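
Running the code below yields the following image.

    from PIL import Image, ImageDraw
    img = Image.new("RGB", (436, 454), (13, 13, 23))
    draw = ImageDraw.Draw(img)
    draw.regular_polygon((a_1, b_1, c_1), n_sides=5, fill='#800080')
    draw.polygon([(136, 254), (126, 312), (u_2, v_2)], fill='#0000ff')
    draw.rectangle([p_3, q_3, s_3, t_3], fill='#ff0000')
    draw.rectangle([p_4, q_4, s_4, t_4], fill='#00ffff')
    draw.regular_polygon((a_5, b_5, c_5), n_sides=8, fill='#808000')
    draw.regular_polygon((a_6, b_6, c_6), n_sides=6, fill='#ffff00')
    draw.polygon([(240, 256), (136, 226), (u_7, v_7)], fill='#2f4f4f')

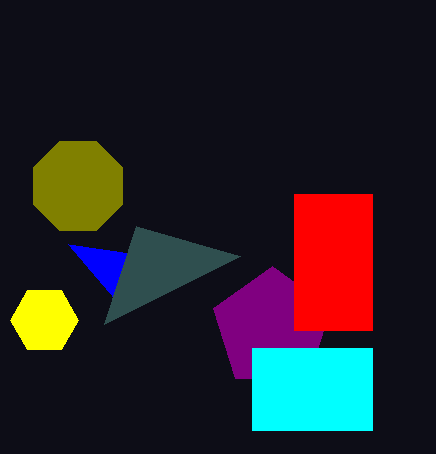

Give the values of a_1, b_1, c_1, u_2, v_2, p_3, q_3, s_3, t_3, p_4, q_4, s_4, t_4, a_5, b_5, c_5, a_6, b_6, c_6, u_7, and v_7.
a_1 = 272, b_1 = 328, c_1 = 62, u_2 = 68, v_2 = 244, p_3 = 294, q_3 = 194, s_3 = 372, t_3 = 330, p_4 = 252, q_4 = 348, s_4 = 372, t_4 = 430, a_5 = 78, b_5 = 186, c_5 = 48, a_6 = 44, b_6 = 320, c_6 = 34, u_7 = 104, v_7 = 324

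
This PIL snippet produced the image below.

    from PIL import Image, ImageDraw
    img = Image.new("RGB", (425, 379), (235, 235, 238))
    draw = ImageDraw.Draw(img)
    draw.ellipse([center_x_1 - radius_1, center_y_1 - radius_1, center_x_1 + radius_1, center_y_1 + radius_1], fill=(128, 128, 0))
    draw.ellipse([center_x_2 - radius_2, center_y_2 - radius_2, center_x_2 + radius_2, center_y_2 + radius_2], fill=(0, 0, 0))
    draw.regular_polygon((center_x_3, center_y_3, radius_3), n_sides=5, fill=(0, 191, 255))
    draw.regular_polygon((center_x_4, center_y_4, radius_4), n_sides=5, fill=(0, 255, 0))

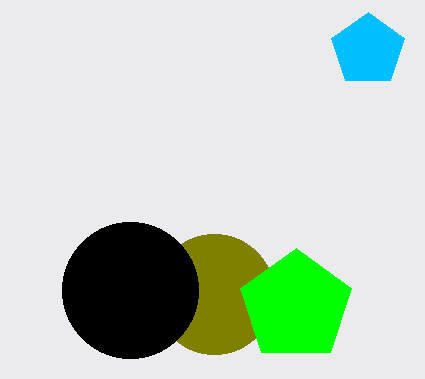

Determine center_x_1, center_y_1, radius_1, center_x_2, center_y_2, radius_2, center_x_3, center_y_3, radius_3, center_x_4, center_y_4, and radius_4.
center_x_1 = 214
center_y_1 = 294
radius_1 = 60
center_x_2 = 130
center_y_2 = 290
radius_2 = 68
center_x_3 = 368
center_y_3 = 50
radius_3 = 38
center_x_4 = 296
center_y_4 = 306
radius_4 = 58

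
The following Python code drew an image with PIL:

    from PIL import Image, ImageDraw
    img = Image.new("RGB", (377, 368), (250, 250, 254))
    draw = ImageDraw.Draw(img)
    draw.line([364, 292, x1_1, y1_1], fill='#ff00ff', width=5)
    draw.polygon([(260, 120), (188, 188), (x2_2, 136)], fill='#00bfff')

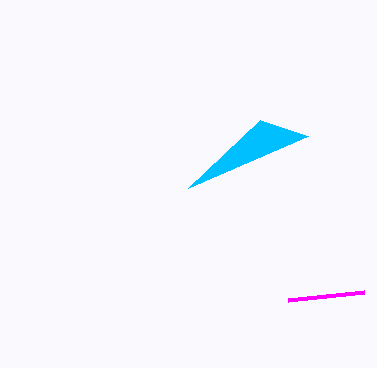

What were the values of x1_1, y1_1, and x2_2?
x1_1 = 288, y1_1 = 300, x2_2 = 308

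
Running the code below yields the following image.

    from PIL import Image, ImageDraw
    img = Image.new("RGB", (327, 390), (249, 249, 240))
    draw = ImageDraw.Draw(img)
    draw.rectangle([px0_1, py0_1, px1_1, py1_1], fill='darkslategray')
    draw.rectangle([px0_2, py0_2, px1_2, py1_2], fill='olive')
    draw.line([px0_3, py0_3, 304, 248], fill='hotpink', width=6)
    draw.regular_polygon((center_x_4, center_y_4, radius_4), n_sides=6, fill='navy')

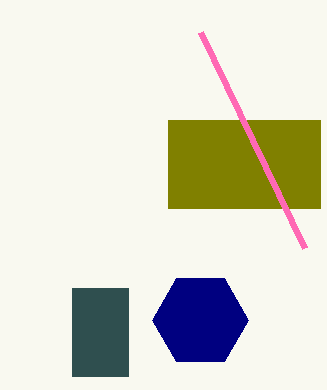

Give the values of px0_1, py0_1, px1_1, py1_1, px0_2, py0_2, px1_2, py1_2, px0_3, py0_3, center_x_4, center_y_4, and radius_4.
px0_1 = 72
py0_1 = 288
px1_1 = 128
py1_1 = 376
px0_2 = 168
py0_2 = 120
px1_2 = 320
py1_2 = 208
px0_3 = 200
py0_3 = 32
center_x_4 = 200
center_y_4 = 320
radius_4 = 48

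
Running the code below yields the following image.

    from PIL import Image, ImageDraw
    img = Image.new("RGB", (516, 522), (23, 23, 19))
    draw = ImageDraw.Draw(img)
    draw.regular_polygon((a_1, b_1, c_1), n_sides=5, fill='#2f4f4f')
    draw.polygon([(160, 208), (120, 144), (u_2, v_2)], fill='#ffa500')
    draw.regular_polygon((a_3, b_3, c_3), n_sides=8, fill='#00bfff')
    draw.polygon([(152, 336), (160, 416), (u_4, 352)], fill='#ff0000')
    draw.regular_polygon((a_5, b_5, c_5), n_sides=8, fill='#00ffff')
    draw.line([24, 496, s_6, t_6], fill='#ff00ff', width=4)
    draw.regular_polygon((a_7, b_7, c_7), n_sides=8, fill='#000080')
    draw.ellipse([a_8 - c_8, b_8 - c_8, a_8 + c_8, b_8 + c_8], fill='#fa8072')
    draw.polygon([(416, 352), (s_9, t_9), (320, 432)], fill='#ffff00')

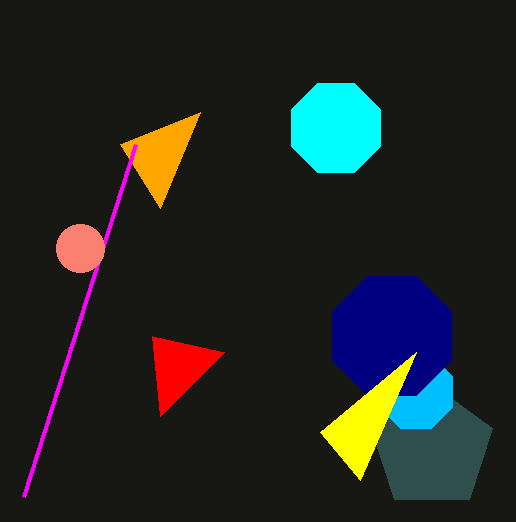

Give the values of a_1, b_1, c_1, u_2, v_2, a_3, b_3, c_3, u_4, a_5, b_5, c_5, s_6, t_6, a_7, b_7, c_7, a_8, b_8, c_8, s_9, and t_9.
a_1 = 432, b_1 = 448, c_1 = 64, u_2 = 200, v_2 = 112, a_3 = 416, b_3 = 392, c_3 = 40, u_4 = 224, a_5 = 336, b_5 = 128, c_5 = 48, s_6 = 136, t_6 = 144, a_7 = 392, b_7 = 336, c_7 = 64, a_8 = 80, b_8 = 248, c_8 = 24, s_9 = 360, t_9 = 480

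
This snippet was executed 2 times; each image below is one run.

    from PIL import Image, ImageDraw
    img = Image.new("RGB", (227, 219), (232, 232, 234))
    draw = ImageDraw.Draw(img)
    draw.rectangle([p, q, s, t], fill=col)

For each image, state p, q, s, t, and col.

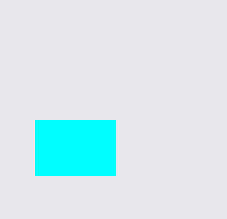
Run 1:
p = 35
q = 120
s = 115
t = 175
col = 'cyan'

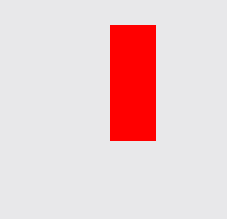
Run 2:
p = 110
q = 25
s = 155
t = 140
col = 'red'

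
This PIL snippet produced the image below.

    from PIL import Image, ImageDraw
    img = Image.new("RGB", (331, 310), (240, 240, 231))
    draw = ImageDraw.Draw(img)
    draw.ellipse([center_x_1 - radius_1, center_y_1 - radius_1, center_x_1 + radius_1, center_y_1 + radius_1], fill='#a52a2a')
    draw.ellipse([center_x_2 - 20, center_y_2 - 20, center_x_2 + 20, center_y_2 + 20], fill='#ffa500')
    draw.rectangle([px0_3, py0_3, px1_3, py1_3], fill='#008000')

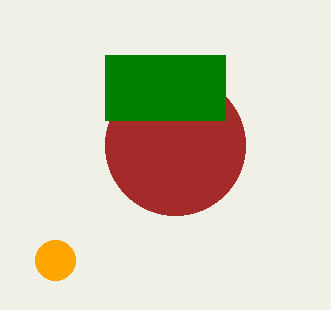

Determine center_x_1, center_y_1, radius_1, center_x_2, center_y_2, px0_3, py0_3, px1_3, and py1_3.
center_x_1 = 175; center_y_1 = 145; radius_1 = 70; center_x_2 = 55; center_y_2 = 260; px0_3 = 105; py0_3 = 55; px1_3 = 225; py1_3 = 120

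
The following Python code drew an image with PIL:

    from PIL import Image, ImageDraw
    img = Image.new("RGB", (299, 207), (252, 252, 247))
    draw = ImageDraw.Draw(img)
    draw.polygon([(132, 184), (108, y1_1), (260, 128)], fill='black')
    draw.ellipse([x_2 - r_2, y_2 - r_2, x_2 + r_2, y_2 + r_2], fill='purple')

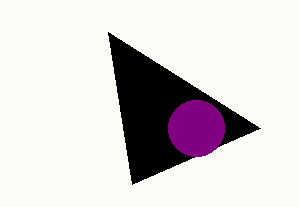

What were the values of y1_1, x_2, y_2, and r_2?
y1_1 = 32; x_2 = 196; y_2 = 128; r_2 = 28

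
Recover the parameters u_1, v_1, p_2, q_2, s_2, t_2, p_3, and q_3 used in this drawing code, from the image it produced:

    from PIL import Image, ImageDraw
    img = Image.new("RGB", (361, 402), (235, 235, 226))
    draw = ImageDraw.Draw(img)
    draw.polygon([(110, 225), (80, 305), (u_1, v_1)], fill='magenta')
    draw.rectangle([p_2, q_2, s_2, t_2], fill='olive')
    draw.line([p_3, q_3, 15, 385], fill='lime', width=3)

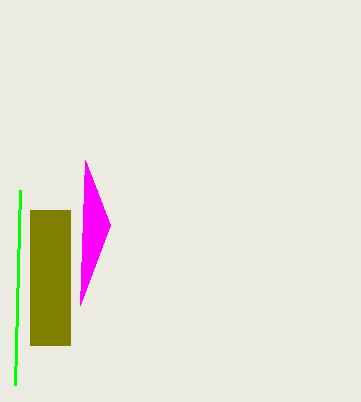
u_1 = 85
v_1 = 160
p_2 = 30
q_2 = 210
s_2 = 70
t_2 = 345
p_3 = 20
q_3 = 190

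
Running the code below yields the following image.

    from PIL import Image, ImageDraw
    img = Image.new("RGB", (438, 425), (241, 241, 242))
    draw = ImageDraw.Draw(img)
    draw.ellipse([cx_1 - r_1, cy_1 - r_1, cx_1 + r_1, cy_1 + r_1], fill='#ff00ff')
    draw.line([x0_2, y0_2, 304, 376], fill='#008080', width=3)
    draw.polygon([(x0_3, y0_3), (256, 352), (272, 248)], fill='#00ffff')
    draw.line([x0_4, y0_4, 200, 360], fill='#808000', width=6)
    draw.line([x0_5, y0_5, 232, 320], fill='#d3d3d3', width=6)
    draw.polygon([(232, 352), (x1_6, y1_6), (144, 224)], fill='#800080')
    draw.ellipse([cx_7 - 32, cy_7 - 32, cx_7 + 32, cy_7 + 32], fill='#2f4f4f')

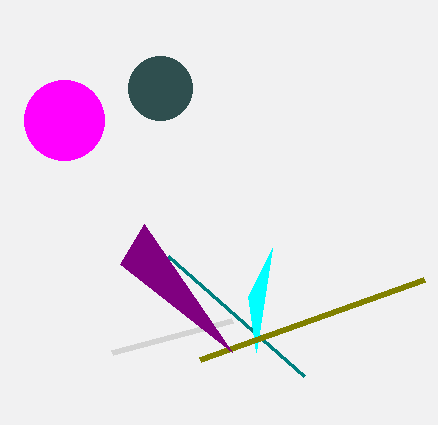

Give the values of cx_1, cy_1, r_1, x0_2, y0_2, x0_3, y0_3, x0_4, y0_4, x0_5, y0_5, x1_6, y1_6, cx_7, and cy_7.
cx_1 = 64, cy_1 = 120, r_1 = 40, x0_2 = 168, y0_2 = 256, x0_3 = 248, y0_3 = 296, x0_4 = 424, y0_4 = 280, x0_5 = 112, y0_5 = 352, x1_6 = 120, y1_6 = 264, cx_7 = 160, cy_7 = 88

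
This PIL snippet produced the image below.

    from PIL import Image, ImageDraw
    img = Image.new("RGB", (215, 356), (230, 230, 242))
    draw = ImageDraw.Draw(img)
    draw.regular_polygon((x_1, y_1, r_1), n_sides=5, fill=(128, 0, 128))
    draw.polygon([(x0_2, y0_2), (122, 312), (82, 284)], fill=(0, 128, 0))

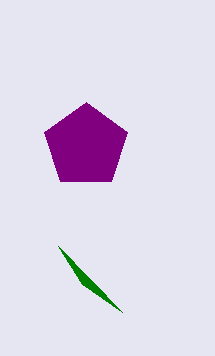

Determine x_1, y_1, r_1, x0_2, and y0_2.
x_1 = 86; y_1 = 146; r_1 = 44; x0_2 = 58; y0_2 = 246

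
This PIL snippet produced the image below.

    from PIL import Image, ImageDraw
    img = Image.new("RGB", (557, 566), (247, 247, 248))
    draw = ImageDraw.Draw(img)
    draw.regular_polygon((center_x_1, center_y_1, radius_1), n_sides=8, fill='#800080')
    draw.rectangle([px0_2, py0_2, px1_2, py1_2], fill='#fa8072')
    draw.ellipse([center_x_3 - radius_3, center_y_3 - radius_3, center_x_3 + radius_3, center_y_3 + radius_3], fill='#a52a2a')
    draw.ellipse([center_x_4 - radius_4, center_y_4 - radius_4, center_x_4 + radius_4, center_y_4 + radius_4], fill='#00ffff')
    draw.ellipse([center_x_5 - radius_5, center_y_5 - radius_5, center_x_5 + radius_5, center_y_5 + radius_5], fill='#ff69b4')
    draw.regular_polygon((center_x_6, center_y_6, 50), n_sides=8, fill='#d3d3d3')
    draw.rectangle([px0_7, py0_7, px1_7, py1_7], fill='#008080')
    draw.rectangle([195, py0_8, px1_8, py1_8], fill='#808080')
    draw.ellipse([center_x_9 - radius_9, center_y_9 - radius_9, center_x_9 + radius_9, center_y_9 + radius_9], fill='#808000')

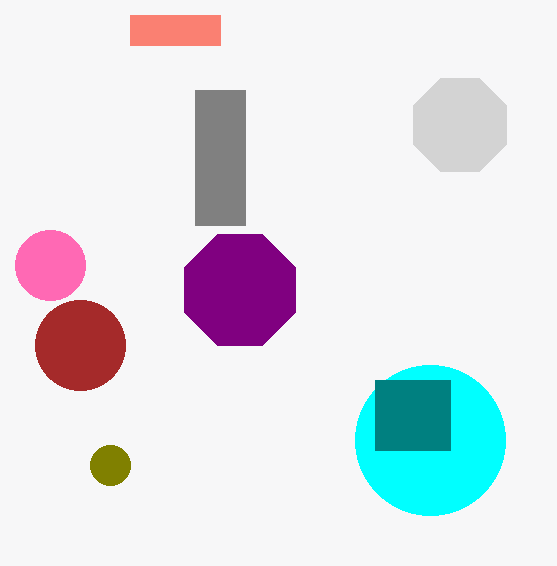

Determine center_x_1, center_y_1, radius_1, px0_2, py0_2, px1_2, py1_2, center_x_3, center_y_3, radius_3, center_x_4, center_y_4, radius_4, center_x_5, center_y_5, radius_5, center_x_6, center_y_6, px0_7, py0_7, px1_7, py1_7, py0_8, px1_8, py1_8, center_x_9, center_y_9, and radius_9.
center_x_1 = 240, center_y_1 = 290, radius_1 = 60, px0_2 = 130, py0_2 = 15, px1_2 = 220, py1_2 = 45, center_x_3 = 80, center_y_3 = 345, radius_3 = 45, center_x_4 = 430, center_y_4 = 440, radius_4 = 75, center_x_5 = 50, center_y_5 = 265, radius_5 = 35, center_x_6 = 460, center_y_6 = 125, px0_7 = 375, py0_7 = 380, px1_7 = 450, py1_7 = 450, py0_8 = 90, px1_8 = 245, py1_8 = 225, center_x_9 = 110, center_y_9 = 465, radius_9 = 20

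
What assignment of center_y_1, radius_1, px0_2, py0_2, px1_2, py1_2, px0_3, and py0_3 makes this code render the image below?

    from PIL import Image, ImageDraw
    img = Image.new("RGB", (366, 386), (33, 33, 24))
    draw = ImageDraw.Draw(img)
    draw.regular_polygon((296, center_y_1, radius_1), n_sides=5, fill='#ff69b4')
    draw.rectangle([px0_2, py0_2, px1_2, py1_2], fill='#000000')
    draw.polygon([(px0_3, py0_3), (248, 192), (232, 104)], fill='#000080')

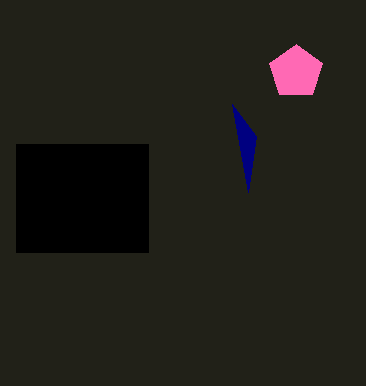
center_y_1 = 72, radius_1 = 28, px0_2 = 16, py0_2 = 144, px1_2 = 148, py1_2 = 252, px0_3 = 256, py0_3 = 136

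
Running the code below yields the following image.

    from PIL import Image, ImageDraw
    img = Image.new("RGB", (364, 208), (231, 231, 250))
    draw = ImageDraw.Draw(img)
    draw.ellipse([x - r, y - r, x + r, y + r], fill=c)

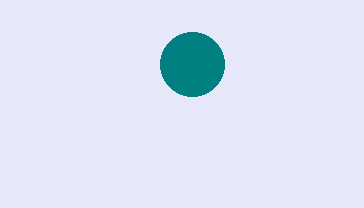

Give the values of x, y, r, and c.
x = 192, y = 64, r = 32, c = 'teal'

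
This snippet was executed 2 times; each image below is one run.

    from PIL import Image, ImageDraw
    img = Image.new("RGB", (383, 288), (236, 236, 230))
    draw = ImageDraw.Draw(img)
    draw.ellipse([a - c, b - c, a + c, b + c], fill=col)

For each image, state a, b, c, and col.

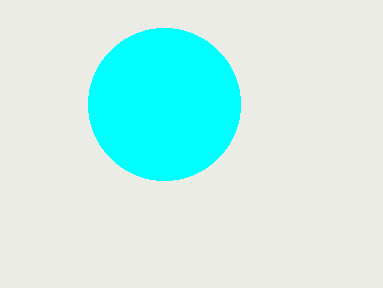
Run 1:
a = 164, b = 104, c = 76, col = 'cyan'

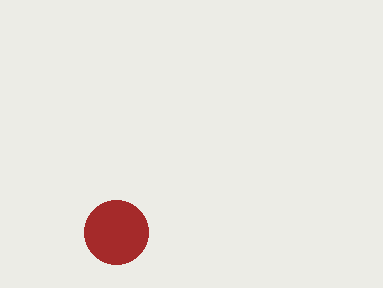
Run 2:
a = 116
b = 232
c = 32
col = 'brown'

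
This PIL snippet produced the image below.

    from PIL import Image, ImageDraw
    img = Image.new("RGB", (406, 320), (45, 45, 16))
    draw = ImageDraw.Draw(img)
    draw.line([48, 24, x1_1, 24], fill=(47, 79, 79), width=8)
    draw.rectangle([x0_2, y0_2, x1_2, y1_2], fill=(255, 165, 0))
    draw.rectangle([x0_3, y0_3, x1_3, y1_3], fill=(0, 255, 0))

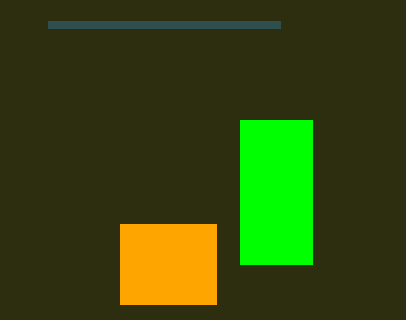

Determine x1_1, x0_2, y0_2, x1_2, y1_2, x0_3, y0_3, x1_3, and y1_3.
x1_1 = 280, x0_2 = 120, y0_2 = 224, x1_2 = 216, y1_2 = 304, x0_3 = 240, y0_3 = 120, x1_3 = 312, y1_3 = 264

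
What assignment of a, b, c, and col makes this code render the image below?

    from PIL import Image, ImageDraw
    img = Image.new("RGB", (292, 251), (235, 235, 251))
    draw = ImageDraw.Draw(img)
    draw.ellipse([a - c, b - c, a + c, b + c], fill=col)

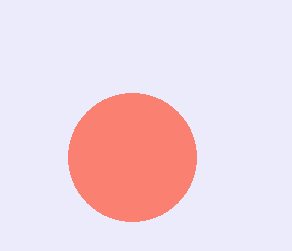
a = 132
b = 157
c = 64
col = 'salmon'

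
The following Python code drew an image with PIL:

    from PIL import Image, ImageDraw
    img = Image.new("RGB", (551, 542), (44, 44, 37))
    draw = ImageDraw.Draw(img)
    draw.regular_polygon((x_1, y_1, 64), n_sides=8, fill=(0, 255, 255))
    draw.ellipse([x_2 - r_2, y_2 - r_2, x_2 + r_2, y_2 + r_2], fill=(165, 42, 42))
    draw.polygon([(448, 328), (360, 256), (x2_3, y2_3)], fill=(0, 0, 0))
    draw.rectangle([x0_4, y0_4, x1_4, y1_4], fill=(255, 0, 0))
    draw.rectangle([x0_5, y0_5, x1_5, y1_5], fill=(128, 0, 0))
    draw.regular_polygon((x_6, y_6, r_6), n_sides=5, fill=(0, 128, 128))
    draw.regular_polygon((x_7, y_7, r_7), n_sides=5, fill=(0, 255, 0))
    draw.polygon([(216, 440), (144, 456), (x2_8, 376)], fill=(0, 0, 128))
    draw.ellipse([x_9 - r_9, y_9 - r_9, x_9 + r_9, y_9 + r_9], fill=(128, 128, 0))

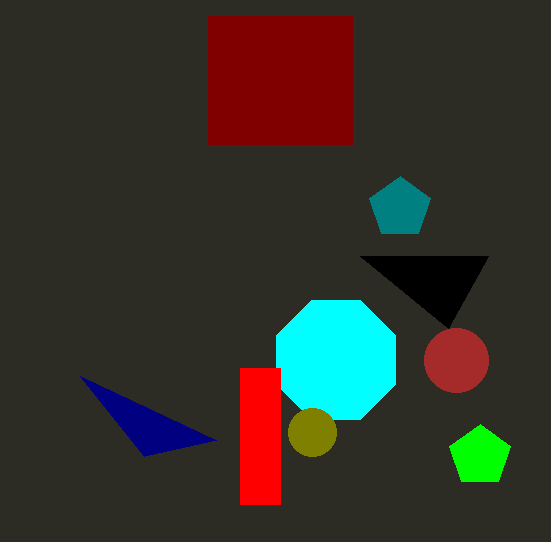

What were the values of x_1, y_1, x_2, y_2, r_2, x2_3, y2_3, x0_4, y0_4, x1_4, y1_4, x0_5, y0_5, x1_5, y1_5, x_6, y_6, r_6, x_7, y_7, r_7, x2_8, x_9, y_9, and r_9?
x_1 = 336, y_1 = 360, x_2 = 456, y_2 = 360, r_2 = 32, x2_3 = 488, y2_3 = 256, x0_4 = 240, y0_4 = 368, x1_4 = 280, y1_4 = 504, x0_5 = 208, y0_5 = 16, x1_5 = 352, y1_5 = 144, x_6 = 400, y_6 = 208, r_6 = 32, x_7 = 480, y_7 = 456, r_7 = 32, x2_8 = 80, x_9 = 312, y_9 = 432, r_9 = 24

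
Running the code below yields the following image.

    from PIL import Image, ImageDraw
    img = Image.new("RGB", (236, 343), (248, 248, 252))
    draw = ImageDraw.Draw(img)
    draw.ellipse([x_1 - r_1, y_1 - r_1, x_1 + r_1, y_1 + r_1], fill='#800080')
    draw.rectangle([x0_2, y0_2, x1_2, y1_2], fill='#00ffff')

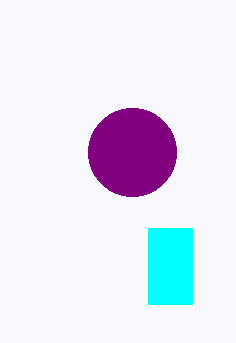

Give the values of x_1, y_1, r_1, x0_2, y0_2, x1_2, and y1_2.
x_1 = 132
y_1 = 152
r_1 = 44
x0_2 = 148
y0_2 = 228
x1_2 = 192
y1_2 = 304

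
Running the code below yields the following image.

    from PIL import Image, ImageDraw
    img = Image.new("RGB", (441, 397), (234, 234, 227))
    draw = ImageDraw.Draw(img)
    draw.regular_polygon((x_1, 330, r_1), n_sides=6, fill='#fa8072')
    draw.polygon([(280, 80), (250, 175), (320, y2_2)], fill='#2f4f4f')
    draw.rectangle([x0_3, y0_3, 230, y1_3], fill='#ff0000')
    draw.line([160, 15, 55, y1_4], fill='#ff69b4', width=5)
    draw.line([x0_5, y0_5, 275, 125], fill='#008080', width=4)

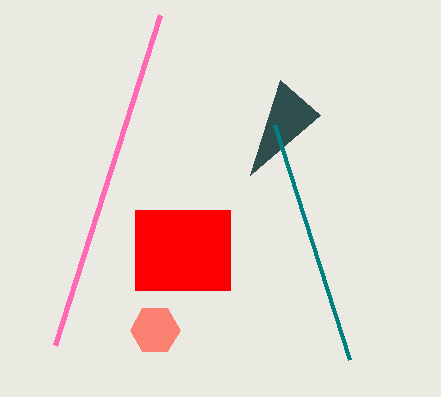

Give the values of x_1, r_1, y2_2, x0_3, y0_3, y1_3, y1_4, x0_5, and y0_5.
x_1 = 155; r_1 = 25; y2_2 = 115; x0_3 = 135; y0_3 = 210; y1_3 = 290; y1_4 = 345; x0_5 = 350; y0_5 = 360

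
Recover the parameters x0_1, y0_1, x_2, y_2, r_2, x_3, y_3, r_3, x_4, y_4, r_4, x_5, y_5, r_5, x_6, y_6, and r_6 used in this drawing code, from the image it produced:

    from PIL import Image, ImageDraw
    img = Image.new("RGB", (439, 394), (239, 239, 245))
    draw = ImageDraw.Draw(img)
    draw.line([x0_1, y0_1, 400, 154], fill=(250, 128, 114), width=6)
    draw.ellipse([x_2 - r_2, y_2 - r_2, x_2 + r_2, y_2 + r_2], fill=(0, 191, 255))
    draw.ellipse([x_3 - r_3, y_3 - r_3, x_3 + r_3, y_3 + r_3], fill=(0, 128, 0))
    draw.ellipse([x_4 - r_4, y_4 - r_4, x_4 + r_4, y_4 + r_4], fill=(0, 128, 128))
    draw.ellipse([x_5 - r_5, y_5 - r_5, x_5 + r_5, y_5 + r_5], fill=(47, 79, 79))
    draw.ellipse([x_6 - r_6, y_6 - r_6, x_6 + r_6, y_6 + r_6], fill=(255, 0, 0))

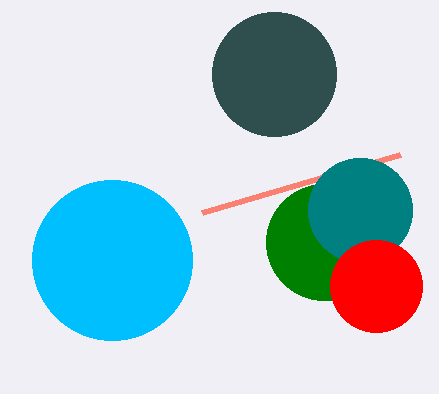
x0_1 = 202, y0_1 = 212, x_2 = 112, y_2 = 260, r_2 = 80, x_3 = 324, y_3 = 242, r_3 = 58, x_4 = 360, y_4 = 210, r_4 = 52, x_5 = 274, y_5 = 74, r_5 = 62, x_6 = 376, y_6 = 286, r_6 = 46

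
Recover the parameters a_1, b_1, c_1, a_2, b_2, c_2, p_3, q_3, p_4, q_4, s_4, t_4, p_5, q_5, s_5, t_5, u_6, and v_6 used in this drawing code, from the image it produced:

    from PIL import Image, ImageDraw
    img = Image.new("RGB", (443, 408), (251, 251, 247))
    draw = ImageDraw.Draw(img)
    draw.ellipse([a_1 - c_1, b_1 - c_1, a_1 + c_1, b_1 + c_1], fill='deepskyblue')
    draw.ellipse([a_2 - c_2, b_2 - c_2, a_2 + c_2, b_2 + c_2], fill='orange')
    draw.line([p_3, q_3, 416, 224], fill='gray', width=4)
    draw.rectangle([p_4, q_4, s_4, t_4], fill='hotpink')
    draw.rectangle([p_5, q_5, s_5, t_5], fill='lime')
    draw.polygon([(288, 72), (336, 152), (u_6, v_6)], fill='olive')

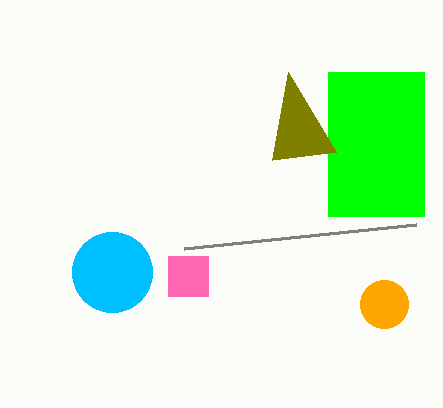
a_1 = 112, b_1 = 272, c_1 = 40, a_2 = 384, b_2 = 304, c_2 = 24, p_3 = 184, q_3 = 248, p_4 = 168, q_4 = 256, s_4 = 208, t_4 = 296, p_5 = 328, q_5 = 72, s_5 = 424, t_5 = 216, u_6 = 272, v_6 = 160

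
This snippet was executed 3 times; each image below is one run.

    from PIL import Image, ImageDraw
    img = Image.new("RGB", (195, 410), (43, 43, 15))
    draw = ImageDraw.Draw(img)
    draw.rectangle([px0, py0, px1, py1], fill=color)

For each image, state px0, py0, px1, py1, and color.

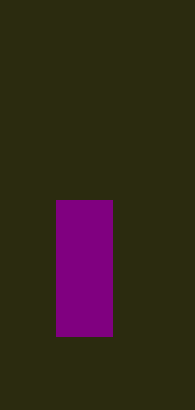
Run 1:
px0 = 56
py0 = 200
px1 = 112
py1 = 336
color = 'purple'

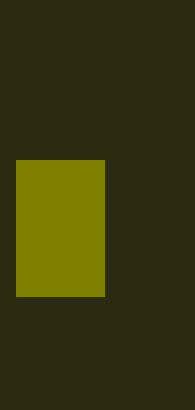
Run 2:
px0 = 16; py0 = 160; px1 = 104; py1 = 296; color = 'olive'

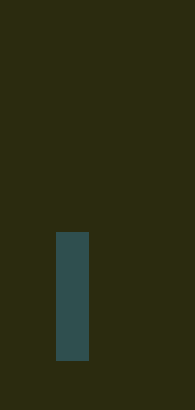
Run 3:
px0 = 56, py0 = 232, px1 = 88, py1 = 360, color = 'darkslategray'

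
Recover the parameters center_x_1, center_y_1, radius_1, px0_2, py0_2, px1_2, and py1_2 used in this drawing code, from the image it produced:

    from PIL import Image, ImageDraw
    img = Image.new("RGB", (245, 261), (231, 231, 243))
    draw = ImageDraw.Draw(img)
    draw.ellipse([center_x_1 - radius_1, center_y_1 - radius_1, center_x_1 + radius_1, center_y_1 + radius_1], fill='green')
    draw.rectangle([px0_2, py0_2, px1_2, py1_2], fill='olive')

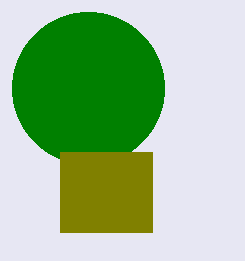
center_x_1 = 88, center_y_1 = 88, radius_1 = 76, px0_2 = 60, py0_2 = 152, px1_2 = 152, py1_2 = 232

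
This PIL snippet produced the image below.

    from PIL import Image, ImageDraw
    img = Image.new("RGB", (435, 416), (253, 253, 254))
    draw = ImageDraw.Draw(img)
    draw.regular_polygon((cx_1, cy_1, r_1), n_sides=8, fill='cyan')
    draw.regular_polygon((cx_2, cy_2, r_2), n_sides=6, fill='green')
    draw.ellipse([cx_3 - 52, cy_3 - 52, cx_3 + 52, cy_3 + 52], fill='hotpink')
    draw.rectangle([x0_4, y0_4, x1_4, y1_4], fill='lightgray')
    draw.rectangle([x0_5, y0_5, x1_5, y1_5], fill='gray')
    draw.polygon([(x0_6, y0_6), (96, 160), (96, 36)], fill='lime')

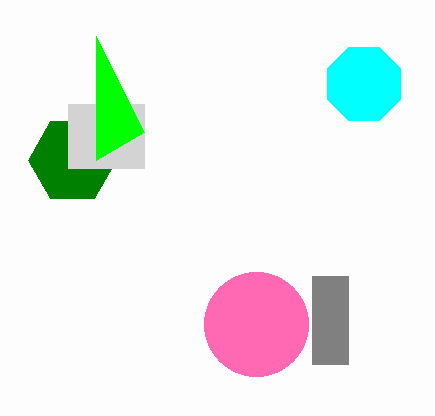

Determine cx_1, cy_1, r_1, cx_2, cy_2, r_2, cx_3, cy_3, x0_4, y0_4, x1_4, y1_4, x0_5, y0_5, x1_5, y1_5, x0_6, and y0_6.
cx_1 = 364
cy_1 = 84
r_1 = 40
cx_2 = 72
cy_2 = 160
r_2 = 44
cx_3 = 256
cy_3 = 324
x0_4 = 68
y0_4 = 104
x1_4 = 144
y1_4 = 168
x0_5 = 312
y0_5 = 276
x1_5 = 348
y1_5 = 364
x0_6 = 144
y0_6 = 132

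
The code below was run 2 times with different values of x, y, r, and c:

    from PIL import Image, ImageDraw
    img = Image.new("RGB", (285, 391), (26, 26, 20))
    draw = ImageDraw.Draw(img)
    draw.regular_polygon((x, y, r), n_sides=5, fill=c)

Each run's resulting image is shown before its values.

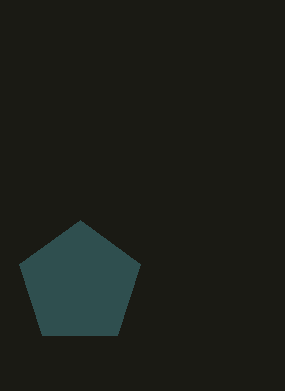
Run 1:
x = 80; y = 284; r = 64; c = 'darkslategray'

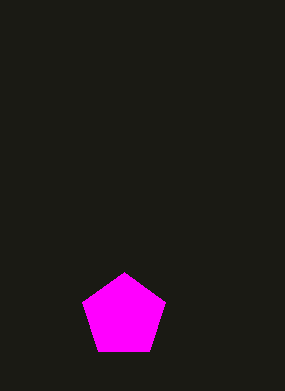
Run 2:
x = 124; y = 316; r = 44; c = 'magenta'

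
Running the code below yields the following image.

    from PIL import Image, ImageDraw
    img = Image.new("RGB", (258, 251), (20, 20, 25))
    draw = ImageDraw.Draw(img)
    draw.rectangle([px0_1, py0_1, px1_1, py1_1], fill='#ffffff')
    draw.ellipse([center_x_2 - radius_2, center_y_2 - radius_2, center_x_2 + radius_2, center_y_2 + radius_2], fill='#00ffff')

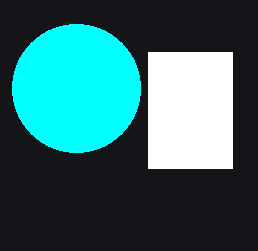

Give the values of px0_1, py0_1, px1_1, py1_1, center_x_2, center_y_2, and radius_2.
px0_1 = 148; py0_1 = 52; px1_1 = 232; py1_1 = 168; center_x_2 = 76; center_y_2 = 88; radius_2 = 64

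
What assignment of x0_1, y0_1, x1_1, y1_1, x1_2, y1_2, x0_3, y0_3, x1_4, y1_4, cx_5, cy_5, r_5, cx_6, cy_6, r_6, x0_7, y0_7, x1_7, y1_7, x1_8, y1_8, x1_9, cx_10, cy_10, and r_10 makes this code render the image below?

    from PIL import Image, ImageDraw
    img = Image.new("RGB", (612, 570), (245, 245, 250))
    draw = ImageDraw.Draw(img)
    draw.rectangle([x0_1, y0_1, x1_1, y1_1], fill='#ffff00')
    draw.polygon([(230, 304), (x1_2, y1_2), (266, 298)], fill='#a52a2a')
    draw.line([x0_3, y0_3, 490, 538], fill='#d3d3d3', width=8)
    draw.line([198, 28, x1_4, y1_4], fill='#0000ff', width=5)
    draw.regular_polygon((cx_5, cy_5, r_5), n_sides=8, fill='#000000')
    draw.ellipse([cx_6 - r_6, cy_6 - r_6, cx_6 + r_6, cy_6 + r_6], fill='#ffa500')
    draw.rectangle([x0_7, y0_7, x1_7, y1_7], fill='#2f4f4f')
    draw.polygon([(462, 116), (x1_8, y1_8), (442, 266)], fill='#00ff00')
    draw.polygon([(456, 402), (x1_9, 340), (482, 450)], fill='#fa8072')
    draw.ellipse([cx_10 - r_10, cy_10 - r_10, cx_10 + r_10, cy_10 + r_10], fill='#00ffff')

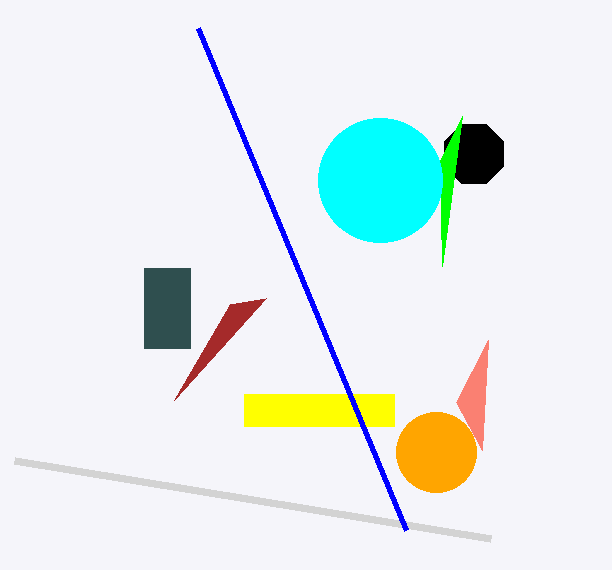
x0_1 = 244, y0_1 = 394, x1_1 = 394, y1_1 = 426, x1_2 = 174, y1_2 = 400, x0_3 = 14, y0_3 = 460, x1_4 = 406, y1_4 = 530, cx_5 = 474, cy_5 = 154, r_5 = 32, cx_6 = 436, cy_6 = 452, r_6 = 40, x0_7 = 144, y0_7 = 268, x1_7 = 190, y1_7 = 348, x1_8 = 440, y1_8 = 160, x1_9 = 488, cx_10 = 380, cy_10 = 180, r_10 = 62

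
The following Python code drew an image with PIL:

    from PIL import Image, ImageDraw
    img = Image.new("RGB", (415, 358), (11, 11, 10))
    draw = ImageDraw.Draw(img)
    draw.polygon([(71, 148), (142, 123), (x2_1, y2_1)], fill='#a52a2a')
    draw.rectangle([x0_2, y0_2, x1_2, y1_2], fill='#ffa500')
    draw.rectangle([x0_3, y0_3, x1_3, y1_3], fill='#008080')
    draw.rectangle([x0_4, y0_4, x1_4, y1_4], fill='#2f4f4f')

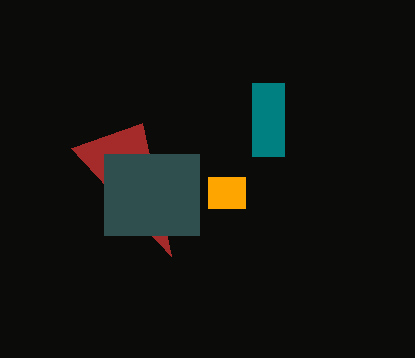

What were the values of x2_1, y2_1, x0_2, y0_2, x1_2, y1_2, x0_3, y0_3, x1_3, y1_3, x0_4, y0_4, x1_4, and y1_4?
x2_1 = 171, y2_1 = 256, x0_2 = 208, y0_2 = 177, x1_2 = 245, y1_2 = 208, x0_3 = 252, y0_3 = 83, x1_3 = 284, y1_3 = 156, x0_4 = 104, y0_4 = 154, x1_4 = 199, y1_4 = 235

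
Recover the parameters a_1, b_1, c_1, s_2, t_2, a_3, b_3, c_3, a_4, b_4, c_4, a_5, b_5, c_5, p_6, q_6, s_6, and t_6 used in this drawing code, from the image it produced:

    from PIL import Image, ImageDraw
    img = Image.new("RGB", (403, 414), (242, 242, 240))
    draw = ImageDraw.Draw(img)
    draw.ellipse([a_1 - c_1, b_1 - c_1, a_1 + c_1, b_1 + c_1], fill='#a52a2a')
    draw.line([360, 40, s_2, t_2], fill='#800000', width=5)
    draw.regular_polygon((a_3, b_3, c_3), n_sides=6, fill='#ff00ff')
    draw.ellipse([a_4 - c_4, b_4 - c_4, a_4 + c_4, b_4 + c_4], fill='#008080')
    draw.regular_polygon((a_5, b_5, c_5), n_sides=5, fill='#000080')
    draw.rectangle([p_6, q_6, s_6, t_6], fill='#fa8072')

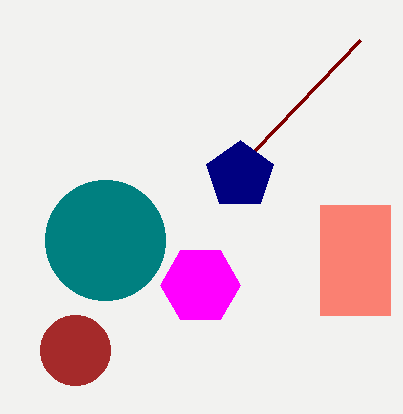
a_1 = 75
b_1 = 350
c_1 = 35
s_2 = 255
t_2 = 150
a_3 = 200
b_3 = 285
c_3 = 40
a_4 = 105
b_4 = 240
c_4 = 60
a_5 = 240
b_5 = 175
c_5 = 35
p_6 = 320
q_6 = 205
s_6 = 390
t_6 = 315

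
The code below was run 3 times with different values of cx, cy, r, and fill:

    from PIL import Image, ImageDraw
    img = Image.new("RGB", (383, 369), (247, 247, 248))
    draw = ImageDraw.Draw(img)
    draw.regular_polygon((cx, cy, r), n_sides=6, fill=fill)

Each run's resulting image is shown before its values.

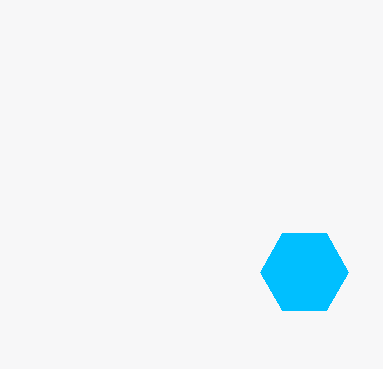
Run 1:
cx = 304, cy = 272, r = 44, fill = 'deepskyblue'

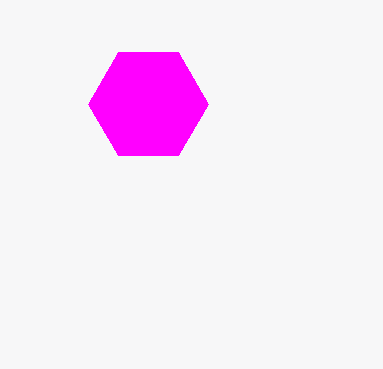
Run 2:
cx = 148; cy = 104; r = 60; fill = 'magenta'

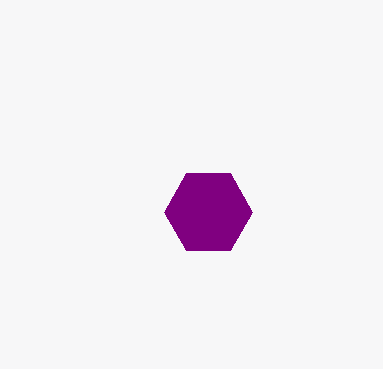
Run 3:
cx = 208, cy = 212, r = 44, fill = 'purple'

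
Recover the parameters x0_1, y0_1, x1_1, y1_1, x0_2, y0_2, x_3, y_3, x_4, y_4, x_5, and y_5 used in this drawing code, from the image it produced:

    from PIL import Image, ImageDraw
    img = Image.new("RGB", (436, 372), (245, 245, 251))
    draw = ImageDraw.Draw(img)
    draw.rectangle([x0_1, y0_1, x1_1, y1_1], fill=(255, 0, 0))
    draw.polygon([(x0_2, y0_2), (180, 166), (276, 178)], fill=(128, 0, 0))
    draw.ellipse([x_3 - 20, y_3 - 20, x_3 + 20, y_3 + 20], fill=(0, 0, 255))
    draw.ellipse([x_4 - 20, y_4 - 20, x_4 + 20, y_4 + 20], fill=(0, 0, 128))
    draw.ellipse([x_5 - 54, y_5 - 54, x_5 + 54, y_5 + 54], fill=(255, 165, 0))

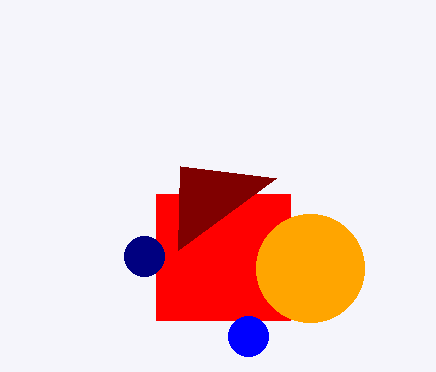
x0_1 = 156; y0_1 = 194; x1_1 = 290; y1_1 = 320; x0_2 = 178; y0_2 = 250; x_3 = 248; y_3 = 336; x_4 = 144; y_4 = 256; x_5 = 310; y_5 = 268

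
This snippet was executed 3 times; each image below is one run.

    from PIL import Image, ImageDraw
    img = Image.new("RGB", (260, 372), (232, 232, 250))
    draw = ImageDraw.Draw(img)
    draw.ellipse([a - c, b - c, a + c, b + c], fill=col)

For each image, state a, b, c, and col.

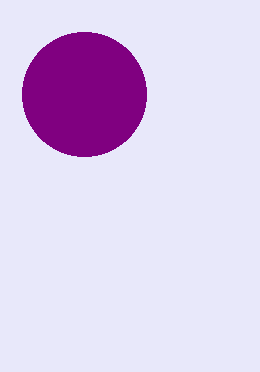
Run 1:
a = 84
b = 94
c = 62
col = 'purple'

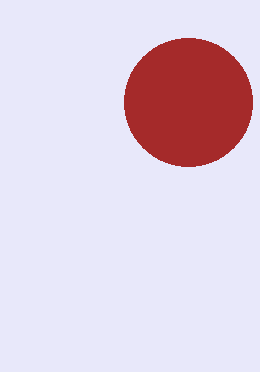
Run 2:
a = 188, b = 102, c = 64, col = 'brown'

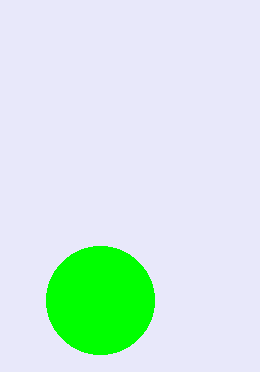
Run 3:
a = 100, b = 300, c = 54, col = 'lime'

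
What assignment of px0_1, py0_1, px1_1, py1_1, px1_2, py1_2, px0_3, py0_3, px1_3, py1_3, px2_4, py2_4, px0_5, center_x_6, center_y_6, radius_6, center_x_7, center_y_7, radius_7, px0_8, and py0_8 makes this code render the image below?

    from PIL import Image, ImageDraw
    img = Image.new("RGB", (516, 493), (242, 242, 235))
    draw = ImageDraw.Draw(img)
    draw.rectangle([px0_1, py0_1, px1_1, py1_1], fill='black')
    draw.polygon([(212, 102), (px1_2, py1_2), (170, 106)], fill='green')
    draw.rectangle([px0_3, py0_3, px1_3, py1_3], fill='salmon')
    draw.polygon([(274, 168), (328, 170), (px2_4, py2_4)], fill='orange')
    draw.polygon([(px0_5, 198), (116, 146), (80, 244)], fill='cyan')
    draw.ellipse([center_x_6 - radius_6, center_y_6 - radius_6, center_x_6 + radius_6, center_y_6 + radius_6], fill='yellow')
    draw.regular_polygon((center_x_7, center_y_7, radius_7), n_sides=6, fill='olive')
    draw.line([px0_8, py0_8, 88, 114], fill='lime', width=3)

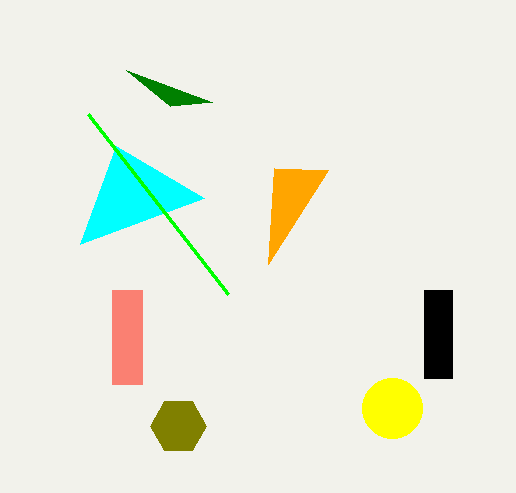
px0_1 = 424
py0_1 = 290
px1_1 = 452
py1_1 = 378
px1_2 = 126
py1_2 = 70
px0_3 = 112
py0_3 = 290
px1_3 = 142
py1_3 = 384
px2_4 = 268
py2_4 = 264
px0_5 = 204
center_x_6 = 392
center_y_6 = 408
radius_6 = 30
center_x_7 = 178
center_y_7 = 426
radius_7 = 28
px0_8 = 228
py0_8 = 294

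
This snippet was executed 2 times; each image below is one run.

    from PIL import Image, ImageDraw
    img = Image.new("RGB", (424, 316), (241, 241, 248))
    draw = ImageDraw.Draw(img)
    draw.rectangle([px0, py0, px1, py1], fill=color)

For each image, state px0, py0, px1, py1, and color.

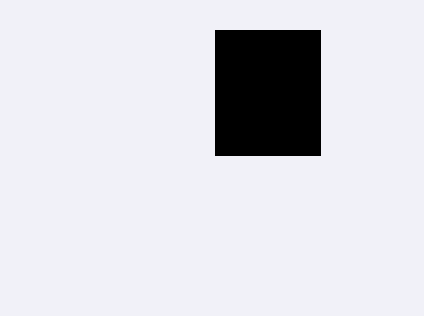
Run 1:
px0 = 215
py0 = 30
px1 = 320
py1 = 155
color = 'black'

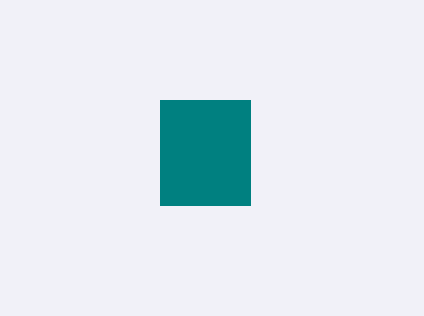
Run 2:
px0 = 160; py0 = 100; px1 = 250; py1 = 205; color = 'teal'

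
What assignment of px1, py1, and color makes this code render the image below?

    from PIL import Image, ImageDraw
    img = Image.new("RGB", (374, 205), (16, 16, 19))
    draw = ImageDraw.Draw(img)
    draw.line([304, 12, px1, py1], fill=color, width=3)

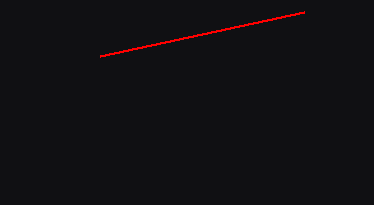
px1 = 100
py1 = 56
color = 'red'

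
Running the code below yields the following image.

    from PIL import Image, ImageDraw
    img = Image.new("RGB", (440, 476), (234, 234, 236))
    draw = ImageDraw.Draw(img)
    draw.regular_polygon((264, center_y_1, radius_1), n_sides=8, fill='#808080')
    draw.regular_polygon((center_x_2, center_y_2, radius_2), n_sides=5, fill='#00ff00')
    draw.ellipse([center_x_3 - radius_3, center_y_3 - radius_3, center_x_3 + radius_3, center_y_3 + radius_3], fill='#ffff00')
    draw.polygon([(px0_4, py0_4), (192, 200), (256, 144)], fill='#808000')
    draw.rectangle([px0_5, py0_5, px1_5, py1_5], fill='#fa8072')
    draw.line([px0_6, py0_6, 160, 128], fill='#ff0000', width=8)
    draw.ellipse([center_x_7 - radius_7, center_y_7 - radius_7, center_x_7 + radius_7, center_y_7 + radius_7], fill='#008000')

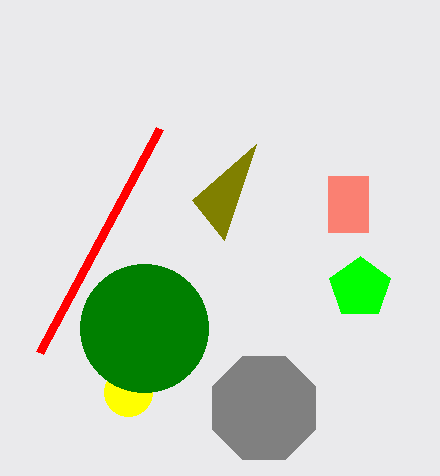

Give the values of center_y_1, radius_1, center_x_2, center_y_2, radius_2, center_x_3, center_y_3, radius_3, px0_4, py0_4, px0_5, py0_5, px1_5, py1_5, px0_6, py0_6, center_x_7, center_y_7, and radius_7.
center_y_1 = 408, radius_1 = 56, center_x_2 = 360, center_y_2 = 288, radius_2 = 32, center_x_3 = 128, center_y_3 = 392, radius_3 = 24, px0_4 = 224, py0_4 = 240, px0_5 = 328, py0_5 = 176, px1_5 = 368, py1_5 = 232, px0_6 = 40, py0_6 = 352, center_x_7 = 144, center_y_7 = 328, radius_7 = 64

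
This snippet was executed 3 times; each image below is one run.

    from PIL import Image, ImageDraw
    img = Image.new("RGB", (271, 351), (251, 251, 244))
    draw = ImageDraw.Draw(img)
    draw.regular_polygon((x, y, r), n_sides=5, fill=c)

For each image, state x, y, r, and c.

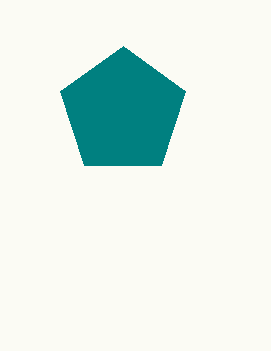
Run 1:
x = 123, y = 112, r = 66, c = 'teal'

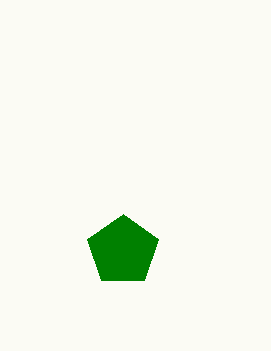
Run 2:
x = 123; y = 251; r = 37; c = 'green'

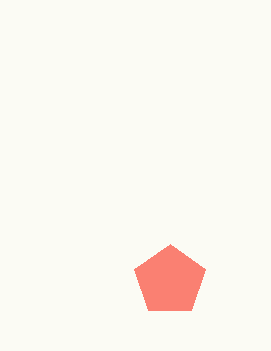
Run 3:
x = 170; y = 281; r = 37; c = 'salmon'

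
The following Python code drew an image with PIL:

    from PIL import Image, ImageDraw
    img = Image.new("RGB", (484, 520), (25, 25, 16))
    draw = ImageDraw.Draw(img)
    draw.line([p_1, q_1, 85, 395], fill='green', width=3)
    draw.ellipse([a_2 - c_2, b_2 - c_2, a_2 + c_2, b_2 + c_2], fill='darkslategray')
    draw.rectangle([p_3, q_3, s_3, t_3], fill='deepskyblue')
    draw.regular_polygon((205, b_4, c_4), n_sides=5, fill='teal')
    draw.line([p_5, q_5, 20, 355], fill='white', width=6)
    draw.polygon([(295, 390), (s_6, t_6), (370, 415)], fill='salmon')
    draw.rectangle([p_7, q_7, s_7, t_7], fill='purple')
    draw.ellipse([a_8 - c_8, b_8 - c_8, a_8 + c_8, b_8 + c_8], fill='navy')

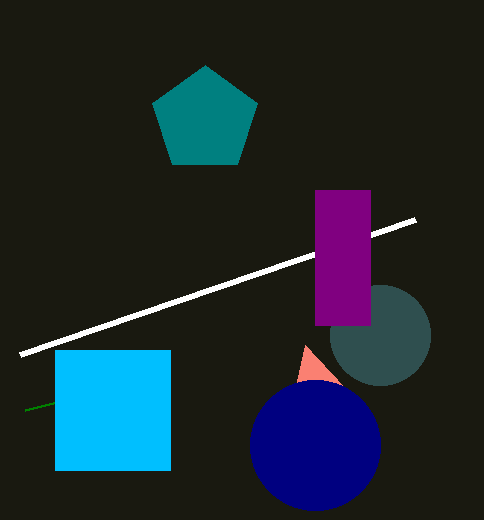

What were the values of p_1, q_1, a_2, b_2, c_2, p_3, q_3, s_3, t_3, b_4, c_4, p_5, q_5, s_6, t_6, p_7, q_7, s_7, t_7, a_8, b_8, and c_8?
p_1 = 25; q_1 = 410; a_2 = 380; b_2 = 335; c_2 = 50; p_3 = 55; q_3 = 350; s_3 = 170; t_3 = 470; b_4 = 120; c_4 = 55; p_5 = 415; q_5 = 220; s_6 = 305; t_6 = 345; p_7 = 315; q_7 = 190; s_7 = 370; t_7 = 325; a_8 = 315; b_8 = 445; c_8 = 65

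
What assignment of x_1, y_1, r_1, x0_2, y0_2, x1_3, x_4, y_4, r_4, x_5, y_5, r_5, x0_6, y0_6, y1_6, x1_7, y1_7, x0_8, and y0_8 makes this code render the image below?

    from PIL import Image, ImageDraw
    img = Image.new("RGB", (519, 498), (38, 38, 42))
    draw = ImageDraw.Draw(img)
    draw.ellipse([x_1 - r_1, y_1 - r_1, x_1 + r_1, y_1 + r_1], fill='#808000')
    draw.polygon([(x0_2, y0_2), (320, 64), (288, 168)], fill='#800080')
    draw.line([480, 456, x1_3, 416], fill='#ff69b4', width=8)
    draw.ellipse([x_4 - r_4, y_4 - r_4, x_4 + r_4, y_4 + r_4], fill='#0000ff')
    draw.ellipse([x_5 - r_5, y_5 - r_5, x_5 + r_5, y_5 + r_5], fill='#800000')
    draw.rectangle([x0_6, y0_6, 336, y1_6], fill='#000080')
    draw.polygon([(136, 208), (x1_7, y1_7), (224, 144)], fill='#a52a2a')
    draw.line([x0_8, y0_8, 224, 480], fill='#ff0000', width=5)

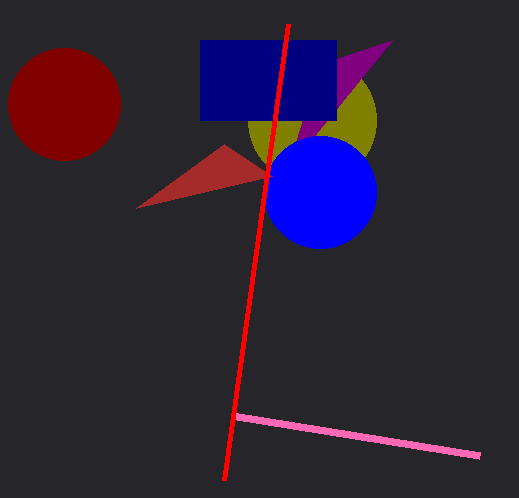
x_1 = 312; y_1 = 120; r_1 = 64; x0_2 = 392; y0_2 = 40; x1_3 = 232; x_4 = 320; y_4 = 192; r_4 = 56; x_5 = 64; y_5 = 104; r_5 = 56; x0_6 = 200; y0_6 = 40; y1_6 = 120; x1_7 = 272; y1_7 = 176; x0_8 = 288; y0_8 = 24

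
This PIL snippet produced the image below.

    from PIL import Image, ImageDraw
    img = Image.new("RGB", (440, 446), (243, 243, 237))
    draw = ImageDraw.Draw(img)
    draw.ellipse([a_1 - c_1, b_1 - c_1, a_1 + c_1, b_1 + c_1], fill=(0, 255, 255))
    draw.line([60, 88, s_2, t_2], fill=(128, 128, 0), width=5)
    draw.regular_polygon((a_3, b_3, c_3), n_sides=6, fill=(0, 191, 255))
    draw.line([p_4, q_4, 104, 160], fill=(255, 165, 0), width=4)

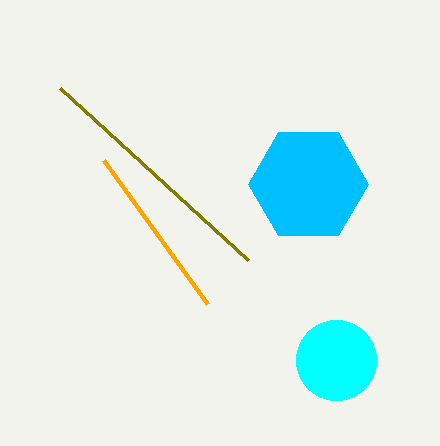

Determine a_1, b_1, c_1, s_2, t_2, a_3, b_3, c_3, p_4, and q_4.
a_1 = 336, b_1 = 360, c_1 = 40, s_2 = 248, t_2 = 260, a_3 = 308, b_3 = 184, c_3 = 60, p_4 = 208, q_4 = 304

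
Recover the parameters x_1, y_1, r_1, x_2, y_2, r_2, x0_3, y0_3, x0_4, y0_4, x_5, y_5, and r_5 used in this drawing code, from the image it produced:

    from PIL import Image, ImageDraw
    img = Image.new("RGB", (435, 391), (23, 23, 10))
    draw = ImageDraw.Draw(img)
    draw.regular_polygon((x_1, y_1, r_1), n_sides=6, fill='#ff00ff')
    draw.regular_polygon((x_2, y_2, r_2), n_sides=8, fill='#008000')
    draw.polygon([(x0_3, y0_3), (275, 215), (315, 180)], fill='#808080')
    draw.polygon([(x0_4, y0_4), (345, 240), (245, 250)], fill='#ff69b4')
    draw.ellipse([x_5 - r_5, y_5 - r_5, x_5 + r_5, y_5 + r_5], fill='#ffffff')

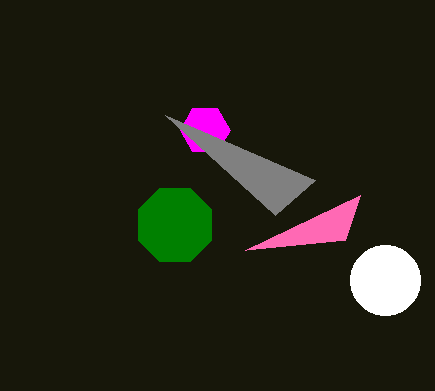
x_1 = 205; y_1 = 130; r_1 = 25; x_2 = 175; y_2 = 225; r_2 = 40; x0_3 = 165; y0_3 = 115; x0_4 = 360; y0_4 = 195; x_5 = 385; y_5 = 280; r_5 = 35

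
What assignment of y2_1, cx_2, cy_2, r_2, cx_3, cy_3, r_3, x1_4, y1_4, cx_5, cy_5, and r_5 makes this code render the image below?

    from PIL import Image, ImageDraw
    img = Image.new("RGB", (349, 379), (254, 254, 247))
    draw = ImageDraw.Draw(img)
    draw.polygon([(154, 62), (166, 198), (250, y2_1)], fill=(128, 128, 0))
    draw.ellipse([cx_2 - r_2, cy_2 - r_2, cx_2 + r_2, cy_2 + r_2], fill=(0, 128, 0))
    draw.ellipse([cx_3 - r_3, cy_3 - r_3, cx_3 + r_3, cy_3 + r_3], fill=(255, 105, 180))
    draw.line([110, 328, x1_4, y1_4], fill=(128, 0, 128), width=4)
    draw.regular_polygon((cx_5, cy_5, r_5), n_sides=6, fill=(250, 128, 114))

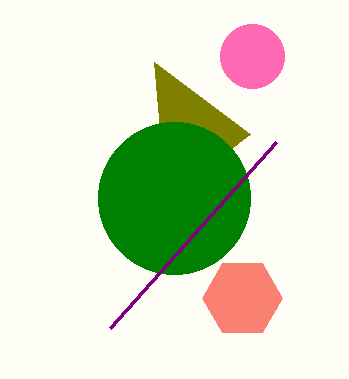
y2_1 = 134, cx_2 = 174, cy_2 = 198, r_2 = 76, cx_3 = 252, cy_3 = 56, r_3 = 32, x1_4 = 276, y1_4 = 142, cx_5 = 242, cy_5 = 298, r_5 = 40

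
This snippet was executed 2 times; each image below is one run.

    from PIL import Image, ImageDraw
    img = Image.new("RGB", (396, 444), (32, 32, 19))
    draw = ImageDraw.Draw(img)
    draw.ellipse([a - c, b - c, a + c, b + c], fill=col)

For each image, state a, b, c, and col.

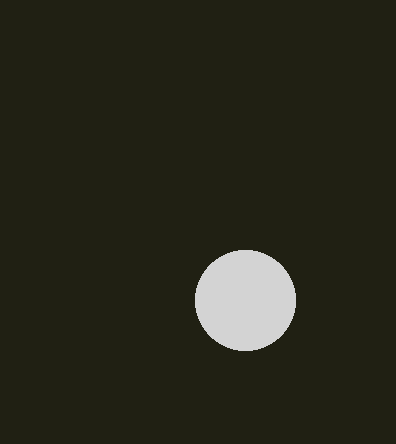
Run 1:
a = 245; b = 300; c = 50; col = 'lightgray'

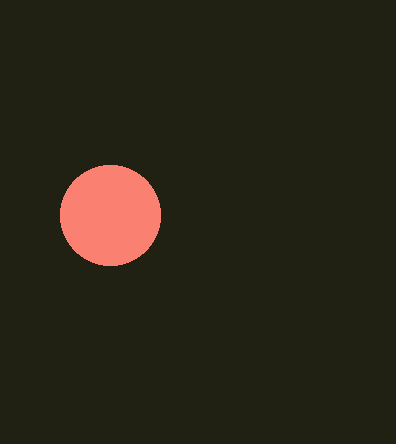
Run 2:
a = 110; b = 215; c = 50; col = 'salmon'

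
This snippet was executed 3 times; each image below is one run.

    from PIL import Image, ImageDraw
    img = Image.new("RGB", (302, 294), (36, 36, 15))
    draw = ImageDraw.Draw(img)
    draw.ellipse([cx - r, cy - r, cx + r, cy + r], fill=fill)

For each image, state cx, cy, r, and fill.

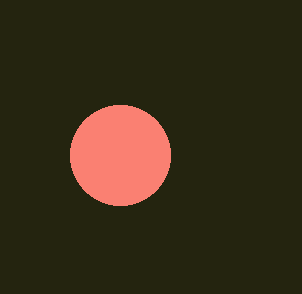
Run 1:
cx = 120
cy = 155
r = 50
fill = 'salmon'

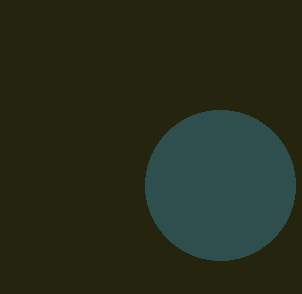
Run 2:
cx = 220, cy = 185, r = 75, fill = 'darkslategray'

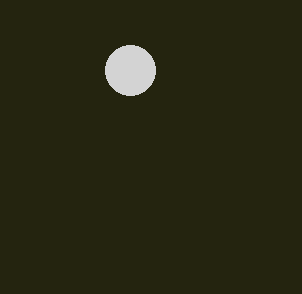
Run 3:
cx = 130
cy = 70
r = 25
fill = 'lightgray'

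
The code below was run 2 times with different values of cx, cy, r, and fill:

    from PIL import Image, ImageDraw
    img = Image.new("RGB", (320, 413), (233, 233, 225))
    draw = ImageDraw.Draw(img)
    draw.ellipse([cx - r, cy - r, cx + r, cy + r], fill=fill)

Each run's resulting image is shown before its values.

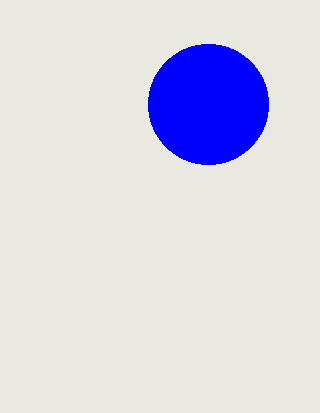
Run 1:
cx = 208
cy = 104
r = 60
fill = 'blue'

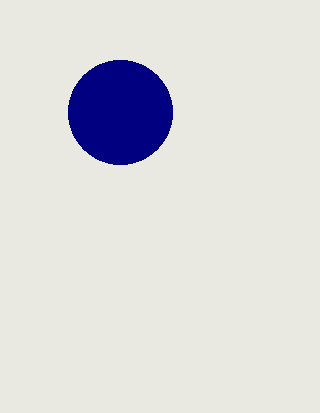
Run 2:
cx = 120
cy = 112
r = 52
fill = 'navy'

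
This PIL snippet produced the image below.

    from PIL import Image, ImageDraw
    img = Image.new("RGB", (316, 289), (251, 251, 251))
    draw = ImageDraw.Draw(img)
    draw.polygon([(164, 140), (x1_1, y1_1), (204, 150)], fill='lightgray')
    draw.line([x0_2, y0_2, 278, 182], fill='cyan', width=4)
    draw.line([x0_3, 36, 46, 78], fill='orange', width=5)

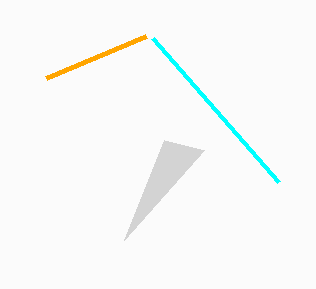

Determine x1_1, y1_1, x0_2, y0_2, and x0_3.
x1_1 = 124
y1_1 = 240
x0_2 = 152
y0_2 = 38
x0_3 = 146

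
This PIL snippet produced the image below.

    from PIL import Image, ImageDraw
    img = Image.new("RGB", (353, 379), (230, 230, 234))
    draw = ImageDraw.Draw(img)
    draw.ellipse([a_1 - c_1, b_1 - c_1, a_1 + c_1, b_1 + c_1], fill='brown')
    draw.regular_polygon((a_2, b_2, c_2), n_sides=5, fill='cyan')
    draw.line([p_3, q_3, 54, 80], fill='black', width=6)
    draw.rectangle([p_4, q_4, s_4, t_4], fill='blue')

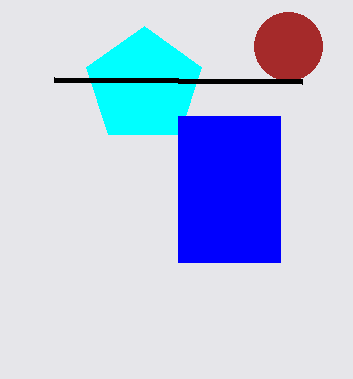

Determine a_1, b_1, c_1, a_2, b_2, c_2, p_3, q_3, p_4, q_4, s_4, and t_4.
a_1 = 288
b_1 = 46
c_1 = 34
a_2 = 144
b_2 = 86
c_2 = 60
p_3 = 302
q_3 = 82
p_4 = 178
q_4 = 116
s_4 = 280
t_4 = 262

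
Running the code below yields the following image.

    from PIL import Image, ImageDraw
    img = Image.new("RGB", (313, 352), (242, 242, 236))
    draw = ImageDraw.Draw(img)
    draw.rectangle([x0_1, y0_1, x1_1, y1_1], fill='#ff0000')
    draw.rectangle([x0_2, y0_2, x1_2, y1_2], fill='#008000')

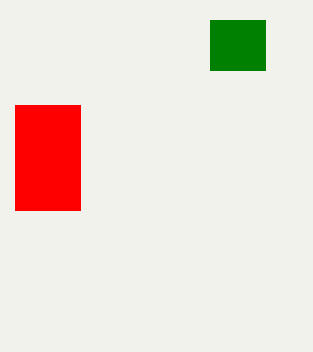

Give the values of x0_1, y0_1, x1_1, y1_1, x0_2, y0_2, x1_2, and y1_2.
x0_1 = 15, y0_1 = 105, x1_1 = 80, y1_1 = 210, x0_2 = 210, y0_2 = 20, x1_2 = 265, y1_2 = 70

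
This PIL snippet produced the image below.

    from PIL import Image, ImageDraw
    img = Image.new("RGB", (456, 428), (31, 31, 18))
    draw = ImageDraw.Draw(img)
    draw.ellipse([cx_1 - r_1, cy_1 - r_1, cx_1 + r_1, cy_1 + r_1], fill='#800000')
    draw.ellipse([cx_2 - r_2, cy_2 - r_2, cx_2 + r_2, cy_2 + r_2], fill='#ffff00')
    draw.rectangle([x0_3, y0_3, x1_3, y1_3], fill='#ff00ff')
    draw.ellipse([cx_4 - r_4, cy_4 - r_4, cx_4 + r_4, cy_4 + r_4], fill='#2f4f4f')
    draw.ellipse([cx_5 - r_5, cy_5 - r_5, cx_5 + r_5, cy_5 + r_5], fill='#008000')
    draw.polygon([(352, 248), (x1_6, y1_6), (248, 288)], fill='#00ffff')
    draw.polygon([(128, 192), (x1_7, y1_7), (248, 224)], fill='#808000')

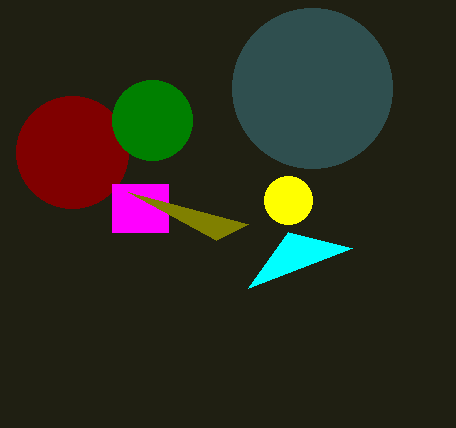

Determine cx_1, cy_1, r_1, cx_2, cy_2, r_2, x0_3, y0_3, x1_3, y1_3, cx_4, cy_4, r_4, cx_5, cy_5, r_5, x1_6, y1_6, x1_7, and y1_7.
cx_1 = 72
cy_1 = 152
r_1 = 56
cx_2 = 288
cy_2 = 200
r_2 = 24
x0_3 = 112
y0_3 = 184
x1_3 = 168
y1_3 = 232
cx_4 = 312
cy_4 = 88
r_4 = 80
cx_5 = 152
cy_5 = 120
r_5 = 40
x1_6 = 288
y1_6 = 232
x1_7 = 216
y1_7 = 240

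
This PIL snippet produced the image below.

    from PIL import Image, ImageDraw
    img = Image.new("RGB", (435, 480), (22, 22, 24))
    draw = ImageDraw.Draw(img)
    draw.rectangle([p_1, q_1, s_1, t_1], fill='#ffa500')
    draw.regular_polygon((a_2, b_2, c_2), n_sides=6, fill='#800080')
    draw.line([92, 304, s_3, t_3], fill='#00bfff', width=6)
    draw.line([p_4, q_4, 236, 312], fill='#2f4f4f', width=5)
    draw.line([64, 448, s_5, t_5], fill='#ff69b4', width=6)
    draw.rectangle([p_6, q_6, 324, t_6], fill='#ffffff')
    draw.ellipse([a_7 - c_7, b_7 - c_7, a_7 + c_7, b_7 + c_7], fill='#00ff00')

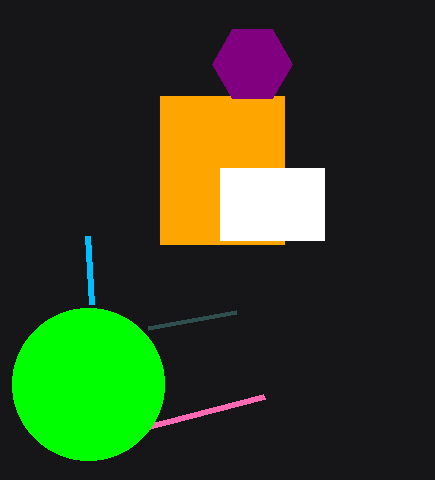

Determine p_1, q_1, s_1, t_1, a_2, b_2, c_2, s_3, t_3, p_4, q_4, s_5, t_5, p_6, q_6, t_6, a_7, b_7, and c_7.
p_1 = 160
q_1 = 96
s_1 = 284
t_1 = 244
a_2 = 252
b_2 = 64
c_2 = 40
s_3 = 88
t_3 = 236
p_4 = 148
q_4 = 328
s_5 = 264
t_5 = 396
p_6 = 220
q_6 = 168
t_6 = 240
a_7 = 88
b_7 = 384
c_7 = 76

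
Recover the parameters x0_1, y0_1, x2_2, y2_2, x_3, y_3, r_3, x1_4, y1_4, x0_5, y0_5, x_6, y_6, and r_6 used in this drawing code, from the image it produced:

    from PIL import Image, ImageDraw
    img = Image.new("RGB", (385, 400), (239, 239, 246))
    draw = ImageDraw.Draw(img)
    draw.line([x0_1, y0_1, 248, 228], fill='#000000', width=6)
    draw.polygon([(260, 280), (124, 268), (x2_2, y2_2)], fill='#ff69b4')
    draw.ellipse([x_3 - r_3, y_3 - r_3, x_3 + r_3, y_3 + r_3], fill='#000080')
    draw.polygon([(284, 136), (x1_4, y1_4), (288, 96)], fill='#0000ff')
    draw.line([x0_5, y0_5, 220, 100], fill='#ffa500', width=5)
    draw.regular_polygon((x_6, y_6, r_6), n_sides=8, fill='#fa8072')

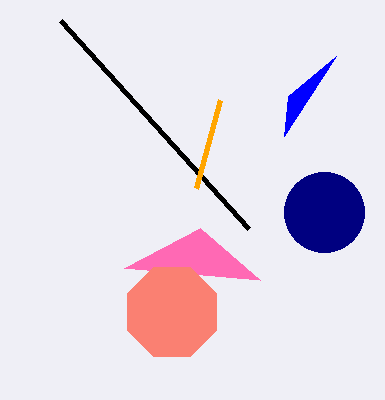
x0_1 = 60
y0_1 = 20
x2_2 = 200
y2_2 = 228
x_3 = 324
y_3 = 212
r_3 = 40
x1_4 = 336
y1_4 = 56
x0_5 = 196
y0_5 = 188
x_6 = 172
y_6 = 312
r_6 = 48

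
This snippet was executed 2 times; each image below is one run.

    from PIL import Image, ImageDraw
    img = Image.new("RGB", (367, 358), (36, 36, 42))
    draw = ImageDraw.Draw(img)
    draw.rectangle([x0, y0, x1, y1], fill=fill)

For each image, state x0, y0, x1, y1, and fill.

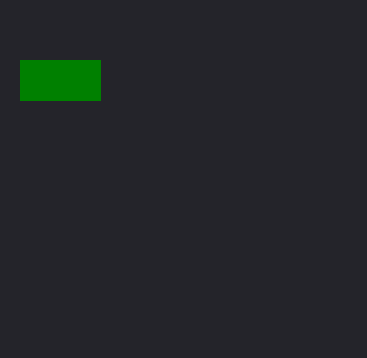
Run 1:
x0 = 20, y0 = 60, x1 = 100, y1 = 100, fill = 'green'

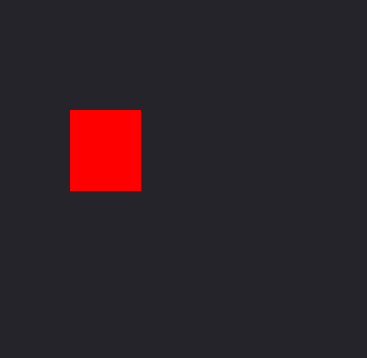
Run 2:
x0 = 70, y0 = 110, x1 = 140, y1 = 190, fill = 'red'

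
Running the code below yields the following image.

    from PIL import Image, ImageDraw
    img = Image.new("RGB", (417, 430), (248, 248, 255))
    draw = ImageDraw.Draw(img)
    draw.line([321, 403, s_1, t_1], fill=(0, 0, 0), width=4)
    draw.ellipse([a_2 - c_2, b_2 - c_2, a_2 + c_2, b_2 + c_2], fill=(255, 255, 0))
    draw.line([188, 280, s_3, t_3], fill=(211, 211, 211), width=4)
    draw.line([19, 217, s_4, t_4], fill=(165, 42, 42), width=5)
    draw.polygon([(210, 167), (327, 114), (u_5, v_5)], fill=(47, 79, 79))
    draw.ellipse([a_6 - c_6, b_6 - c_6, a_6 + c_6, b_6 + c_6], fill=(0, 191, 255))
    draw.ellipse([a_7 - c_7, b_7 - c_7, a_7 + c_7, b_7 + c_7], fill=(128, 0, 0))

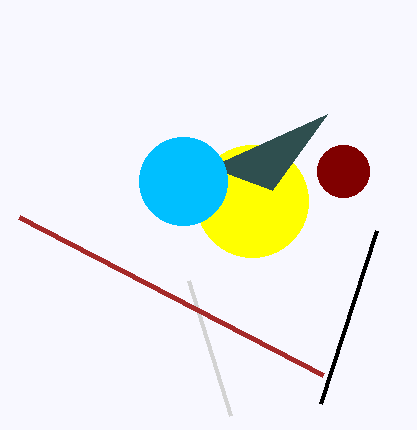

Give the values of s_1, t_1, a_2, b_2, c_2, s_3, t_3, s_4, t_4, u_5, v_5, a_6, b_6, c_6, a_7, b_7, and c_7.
s_1 = 377
t_1 = 230
a_2 = 252
b_2 = 201
c_2 = 56
s_3 = 230
t_3 = 415
s_4 = 323
t_4 = 375
u_5 = 272
v_5 = 190
a_6 = 183
b_6 = 181
c_6 = 44
a_7 = 343
b_7 = 171
c_7 = 26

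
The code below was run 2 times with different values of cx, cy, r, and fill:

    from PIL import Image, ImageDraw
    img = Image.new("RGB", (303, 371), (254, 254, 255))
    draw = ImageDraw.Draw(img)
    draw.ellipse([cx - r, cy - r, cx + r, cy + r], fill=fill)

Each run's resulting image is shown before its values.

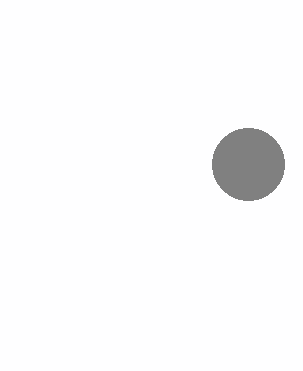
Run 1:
cx = 248, cy = 164, r = 36, fill = 'gray'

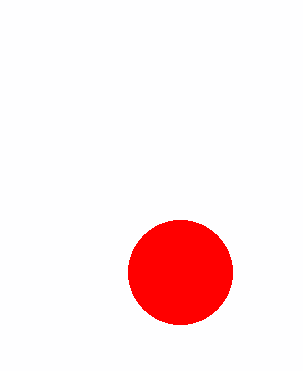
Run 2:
cx = 180, cy = 272, r = 52, fill = 'red'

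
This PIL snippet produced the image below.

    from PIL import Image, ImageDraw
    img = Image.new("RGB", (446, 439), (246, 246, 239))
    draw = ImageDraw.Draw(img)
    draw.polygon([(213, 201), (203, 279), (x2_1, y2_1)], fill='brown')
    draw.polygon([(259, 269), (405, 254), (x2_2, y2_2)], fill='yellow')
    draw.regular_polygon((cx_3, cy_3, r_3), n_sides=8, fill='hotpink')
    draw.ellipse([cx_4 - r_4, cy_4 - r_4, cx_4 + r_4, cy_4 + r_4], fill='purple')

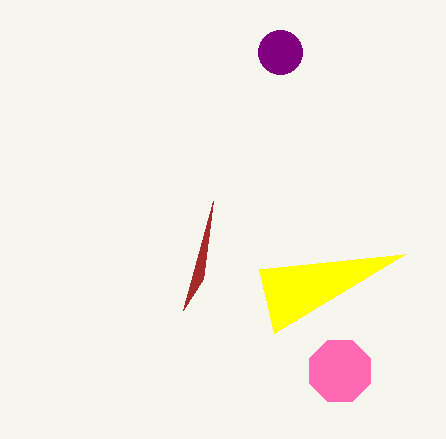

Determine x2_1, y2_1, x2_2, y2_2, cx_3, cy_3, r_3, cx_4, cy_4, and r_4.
x2_1 = 183, y2_1 = 310, x2_2 = 274, y2_2 = 333, cx_3 = 340, cy_3 = 371, r_3 = 33, cx_4 = 280, cy_4 = 52, r_4 = 22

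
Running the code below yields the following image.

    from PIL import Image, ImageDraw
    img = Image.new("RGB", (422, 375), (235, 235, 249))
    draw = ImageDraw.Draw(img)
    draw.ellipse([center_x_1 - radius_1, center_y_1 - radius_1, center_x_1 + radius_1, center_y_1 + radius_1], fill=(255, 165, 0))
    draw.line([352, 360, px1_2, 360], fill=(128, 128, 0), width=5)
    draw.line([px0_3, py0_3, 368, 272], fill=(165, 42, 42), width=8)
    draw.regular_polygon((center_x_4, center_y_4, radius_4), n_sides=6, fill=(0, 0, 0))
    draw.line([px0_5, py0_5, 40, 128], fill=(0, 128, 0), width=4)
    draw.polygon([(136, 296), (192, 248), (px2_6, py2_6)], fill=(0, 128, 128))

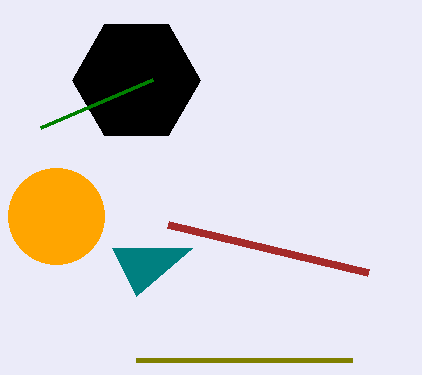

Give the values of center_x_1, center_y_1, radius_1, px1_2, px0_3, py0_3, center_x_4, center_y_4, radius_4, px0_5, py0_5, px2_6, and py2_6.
center_x_1 = 56; center_y_1 = 216; radius_1 = 48; px1_2 = 136; px0_3 = 168; py0_3 = 224; center_x_4 = 136; center_y_4 = 80; radius_4 = 64; px0_5 = 152; py0_5 = 80; px2_6 = 112; py2_6 = 248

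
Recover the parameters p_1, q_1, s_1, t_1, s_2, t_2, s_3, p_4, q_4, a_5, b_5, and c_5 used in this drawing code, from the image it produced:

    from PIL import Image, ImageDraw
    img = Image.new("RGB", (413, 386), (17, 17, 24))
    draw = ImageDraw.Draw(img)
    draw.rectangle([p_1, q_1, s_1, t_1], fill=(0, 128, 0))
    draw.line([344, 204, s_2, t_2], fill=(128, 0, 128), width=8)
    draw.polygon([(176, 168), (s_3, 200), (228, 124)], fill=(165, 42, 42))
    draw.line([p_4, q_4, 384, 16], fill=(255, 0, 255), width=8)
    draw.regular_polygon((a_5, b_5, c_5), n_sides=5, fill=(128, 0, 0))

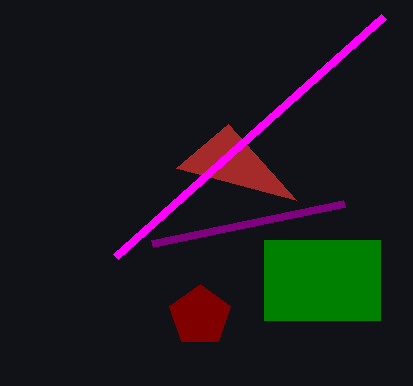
p_1 = 264; q_1 = 240; s_1 = 380; t_1 = 320; s_2 = 152; t_2 = 244; s_3 = 296; p_4 = 116; q_4 = 256; a_5 = 200; b_5 = 316; c_5 = 32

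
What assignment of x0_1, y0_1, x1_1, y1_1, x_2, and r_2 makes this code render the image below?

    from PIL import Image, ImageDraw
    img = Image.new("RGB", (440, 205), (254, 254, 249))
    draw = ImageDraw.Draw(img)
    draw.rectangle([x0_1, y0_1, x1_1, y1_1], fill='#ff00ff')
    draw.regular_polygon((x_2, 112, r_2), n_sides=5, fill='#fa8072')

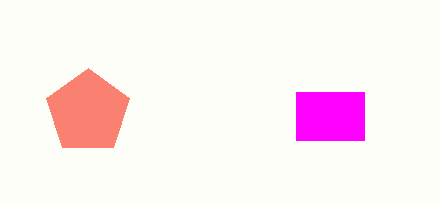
x0_1 = 296
y0_1 = 92
x1_1 = 364
y1_1 = 140
x_2 = 88
r_2 = 44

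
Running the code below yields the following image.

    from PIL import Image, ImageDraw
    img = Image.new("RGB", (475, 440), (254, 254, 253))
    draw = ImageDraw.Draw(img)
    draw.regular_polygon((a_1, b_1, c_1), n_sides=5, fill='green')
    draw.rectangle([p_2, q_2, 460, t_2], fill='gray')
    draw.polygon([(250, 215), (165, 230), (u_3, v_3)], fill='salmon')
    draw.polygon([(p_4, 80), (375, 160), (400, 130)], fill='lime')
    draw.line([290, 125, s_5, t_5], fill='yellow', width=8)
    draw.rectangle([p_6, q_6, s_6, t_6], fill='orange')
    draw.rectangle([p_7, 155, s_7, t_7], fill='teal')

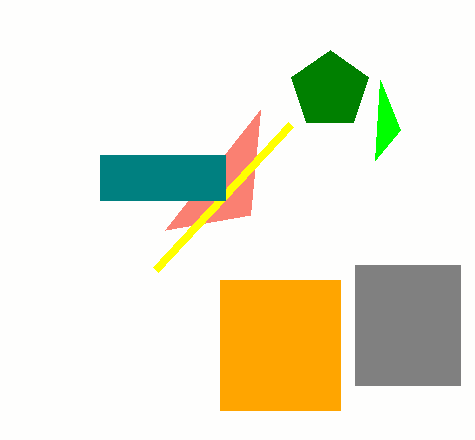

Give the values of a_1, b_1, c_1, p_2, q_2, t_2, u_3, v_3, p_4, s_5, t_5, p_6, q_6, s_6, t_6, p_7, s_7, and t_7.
a_1 = 330, b_1 = 90, c_1 = 40, p_2 = 355, q_2 = 265, t_2 = 385, u_3 = 260, v_3 = 110, p_4 = 380, s_5 = 155, t_5 = 270, p_6 = 220, q_6 = 280, s_6 = 340, t_6 = 410, p_7 = 100, s_7 = 225, t_7 = 200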